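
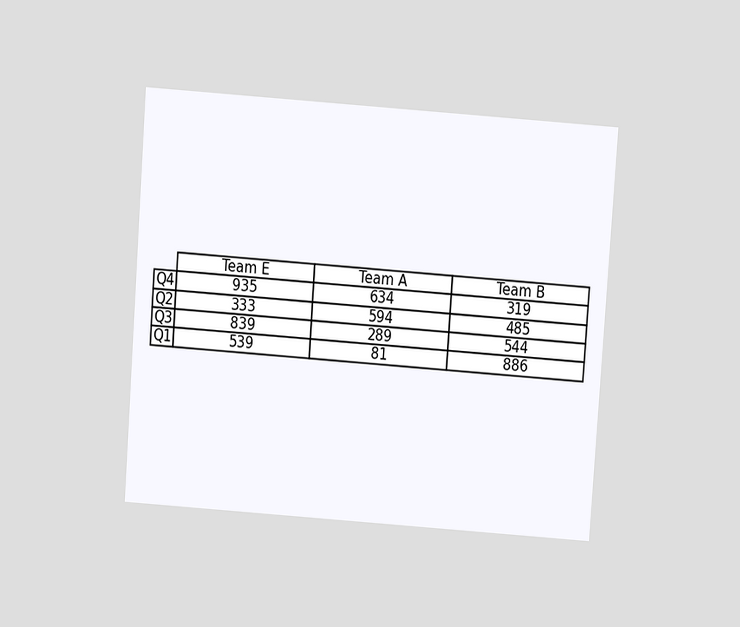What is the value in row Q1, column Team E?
The chart is tilted about 4° clockwise and viewed slightly from above. The (Q1, Team E) cell reads 539.

539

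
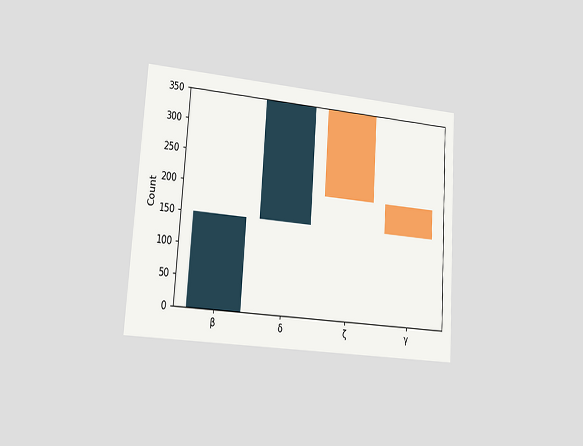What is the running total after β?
The chart is tilted about 4° clockwise and viewed slightly from the left. After β the running total reaches 150.

150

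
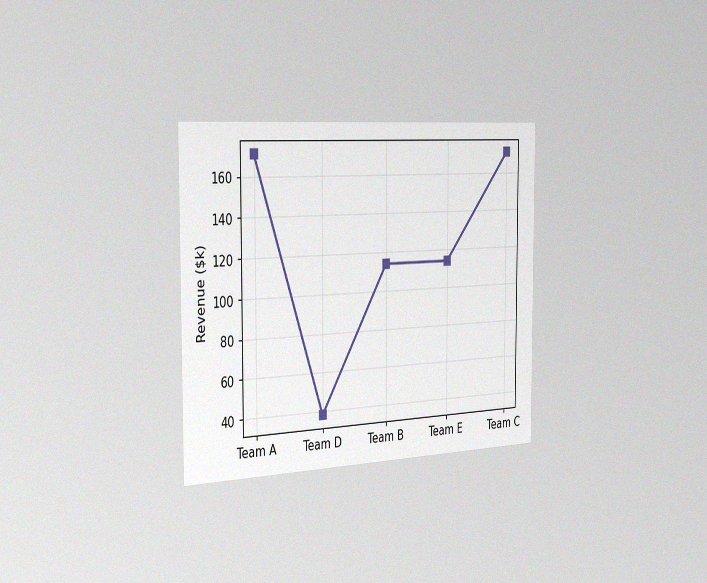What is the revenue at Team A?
The chart is viewed slightly from the left, with some photo noise. At Team A, the line is at $171k.

$171k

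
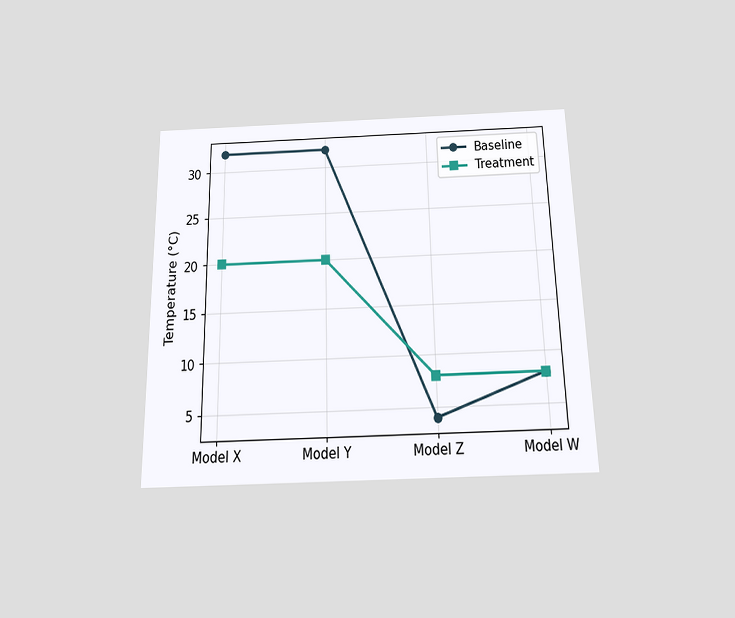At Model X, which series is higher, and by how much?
Baseline, by 12°C

The chart is viewed slightly from below. At Model X, Baseline sits above the other line by 12°C.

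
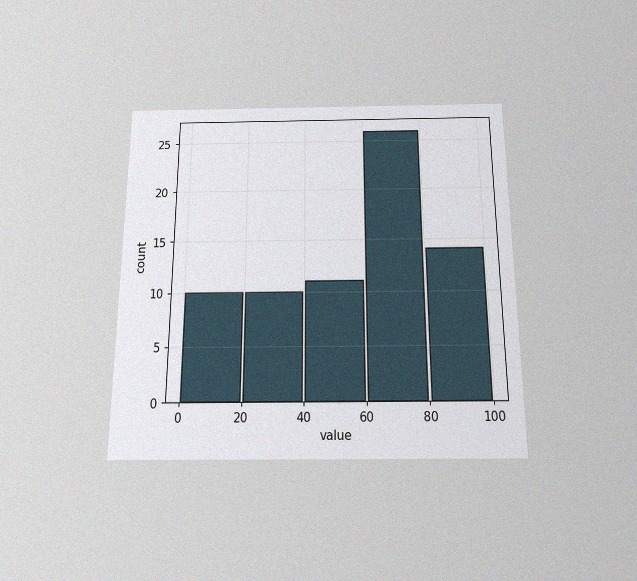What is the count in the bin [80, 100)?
14

The chart is viewed slightly from below, with some photo noise. The [80, 100) bin has height 14.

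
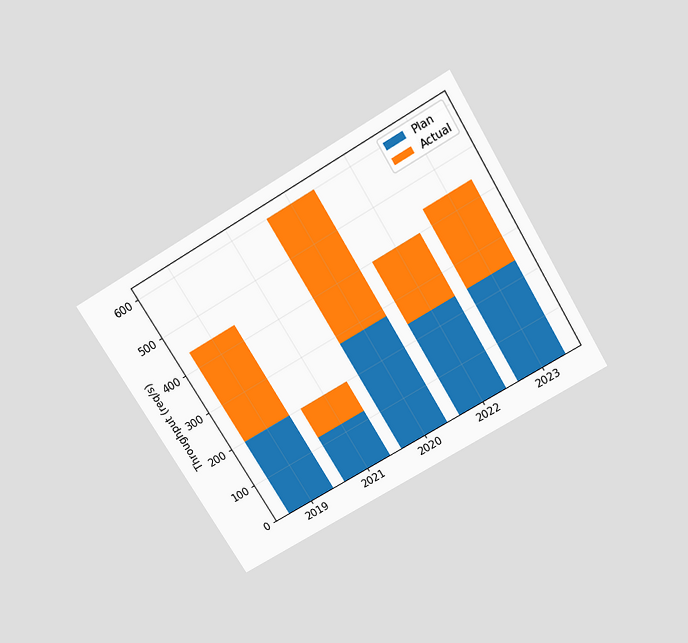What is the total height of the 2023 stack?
440req/s

The chart is tilted about 31° counter-clockwise and viewed slightly from above. The 2023 stack's top reaches 440req/s on the y-axis.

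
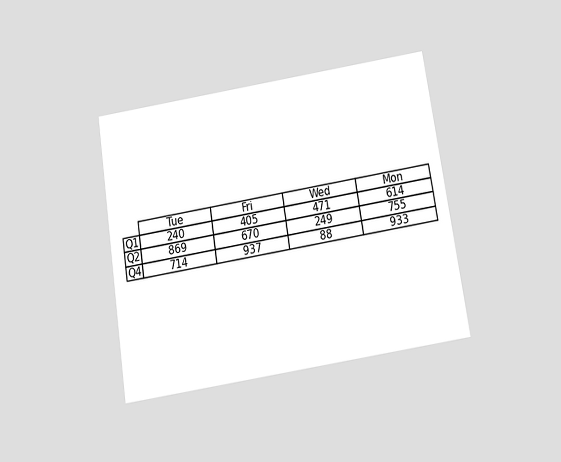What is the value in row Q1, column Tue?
240

The chart is tilted about 9° counter-clockwise and viewed slightly from below. The (Q1, Tue) cell reads 240.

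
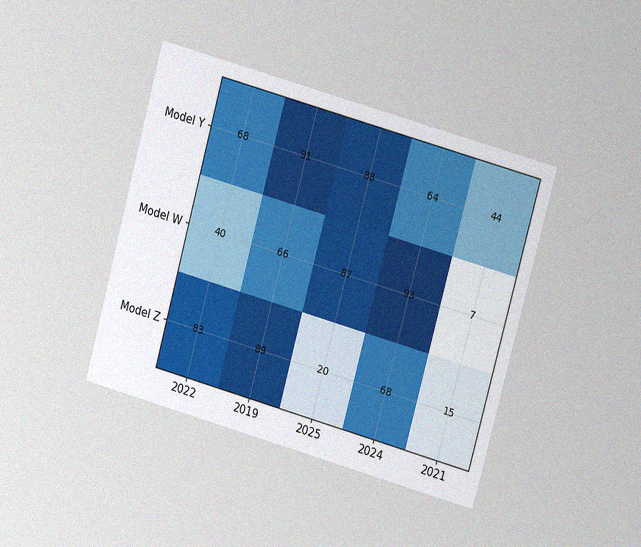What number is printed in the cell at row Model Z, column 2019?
The chart is tilted about 15° clockwise and viewed at a slight angle, with some photo noise. The (Model Z, 2019) cell reads 89.

89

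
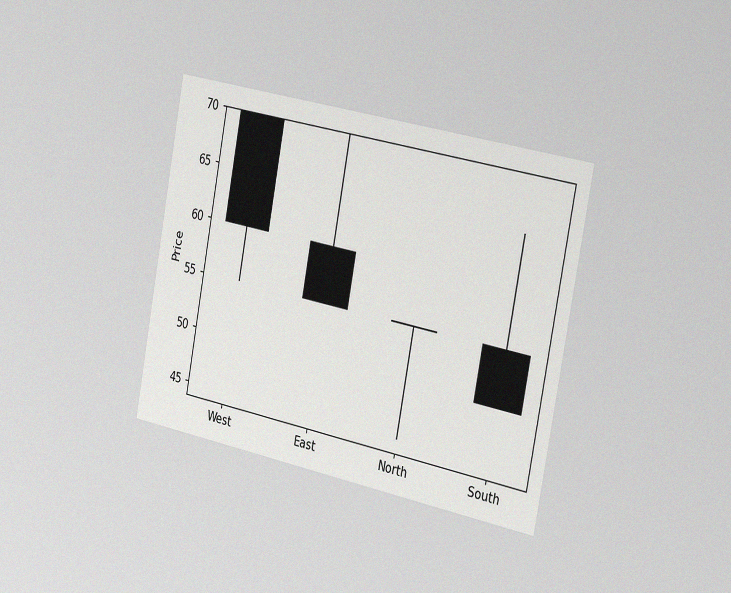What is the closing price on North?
55

The chart is tilted about 11° clockwise and viewed slightly from the right, with some photo noise. The North candle closes at 55.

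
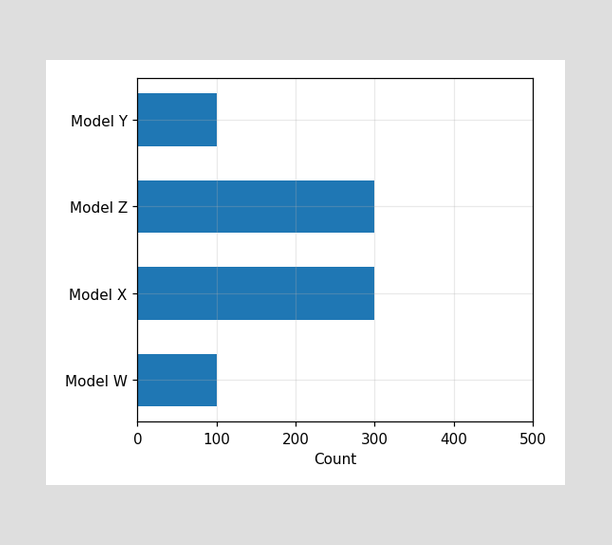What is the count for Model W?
Reading along the chart's x-axis, the Model W bar reaches 100.

100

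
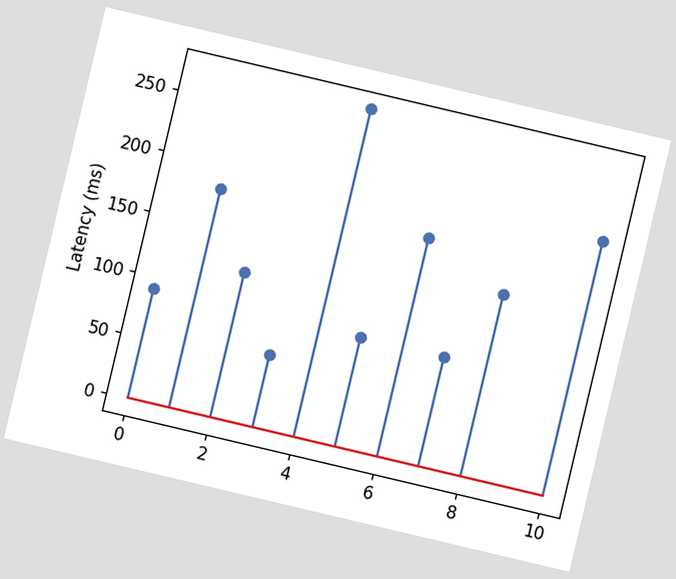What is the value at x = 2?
120ms

The chart is tilted about 13° clockwise. The stem at x=2 reaches 120ms.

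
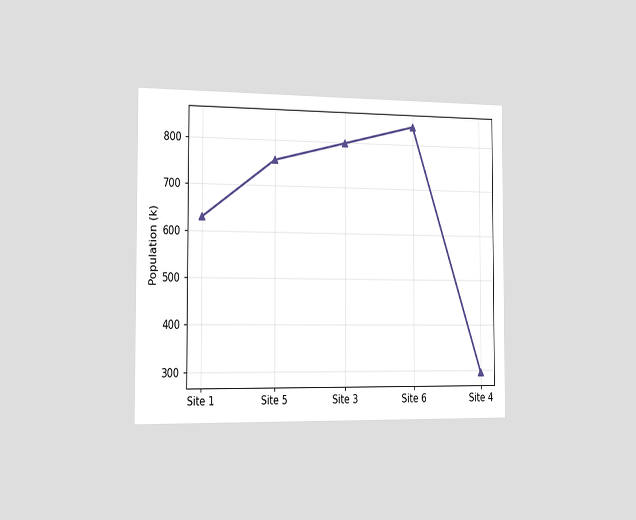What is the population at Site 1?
The chart is viewed slightly from the left. At Site 1, the line is at 630k.

630k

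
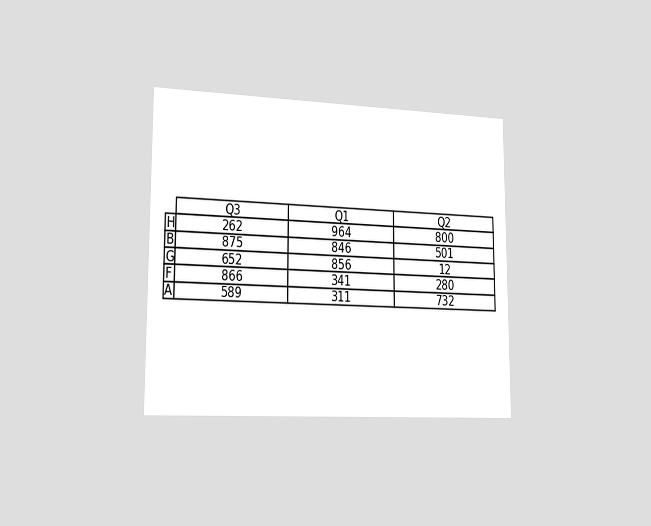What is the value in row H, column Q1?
964

The chart is viewed slightly from the left. The (H, Q1) cell reads 964.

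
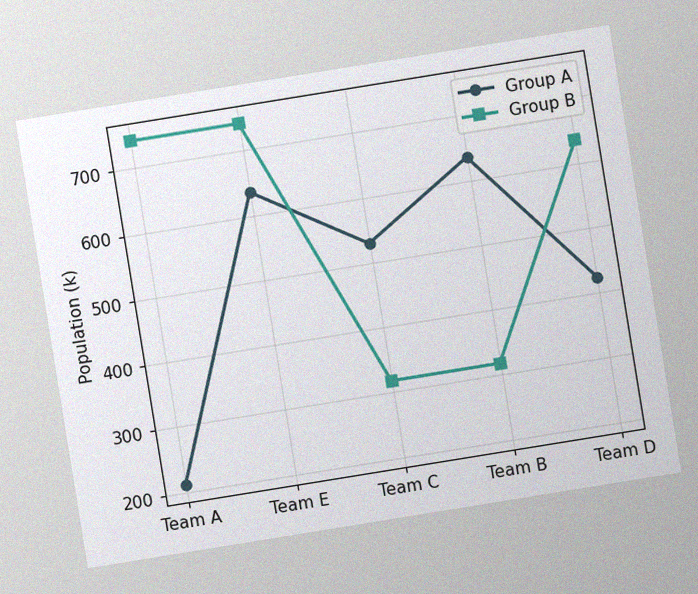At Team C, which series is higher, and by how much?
Group A, by 212k

The chart is tilted about 9° counter-clockwise, with some photo noise. At Team C, Group A sits above the other line by 212k.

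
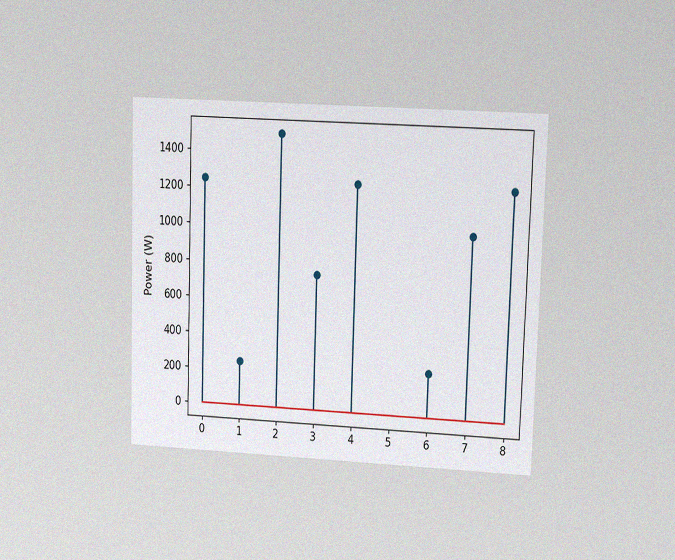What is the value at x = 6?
The chart is viewed at a slight angle, with some photo noise. The stem at x=6 reaches 250W.

250W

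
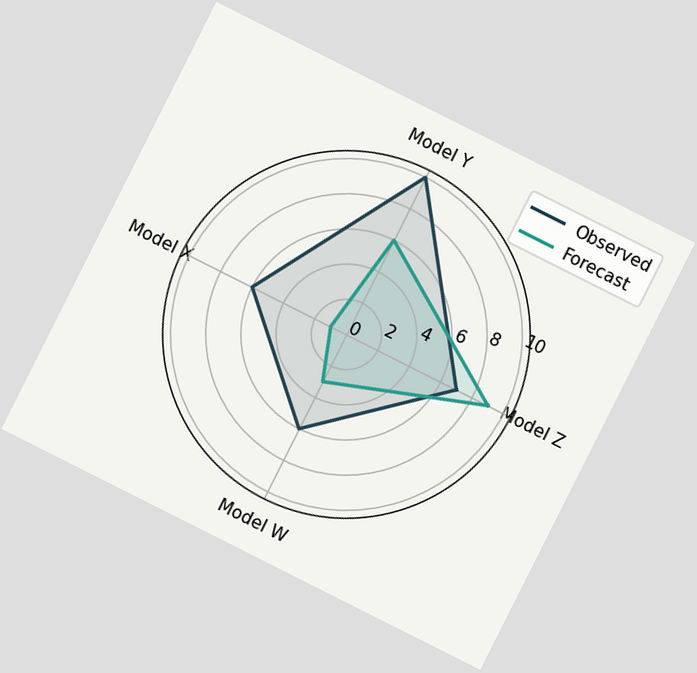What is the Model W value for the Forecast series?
The chart is tilted about 27° clockwise. On the Model W axis, Forecast reaches 3.

3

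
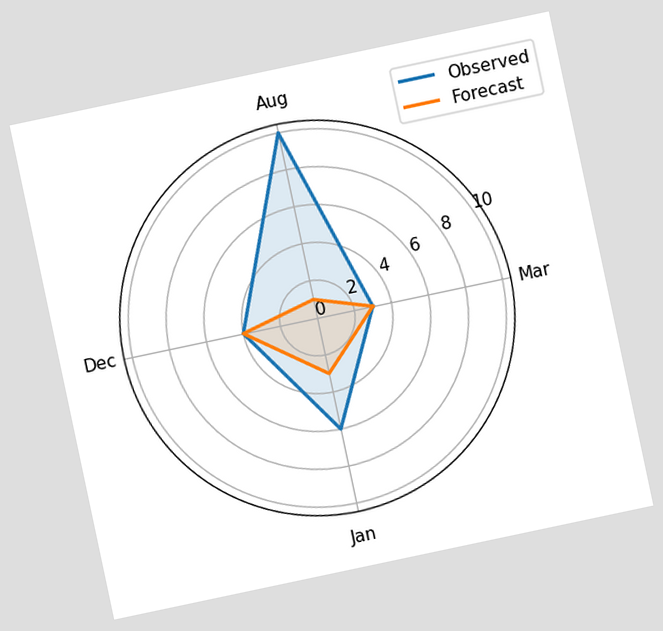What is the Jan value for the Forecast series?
The chart is tilted about 12° counter-clockwise. On the Jan axis, Forecast reaches 3.

3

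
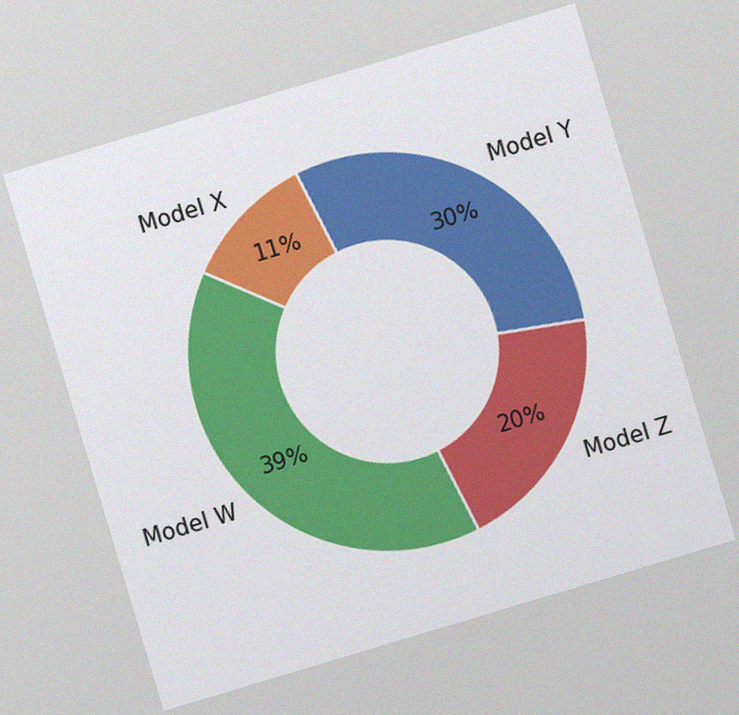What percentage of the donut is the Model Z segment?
20%

The chart is tilted about 17° counter-clockwise, with some photo noise. The Model Z segment takes up 20% of the ring.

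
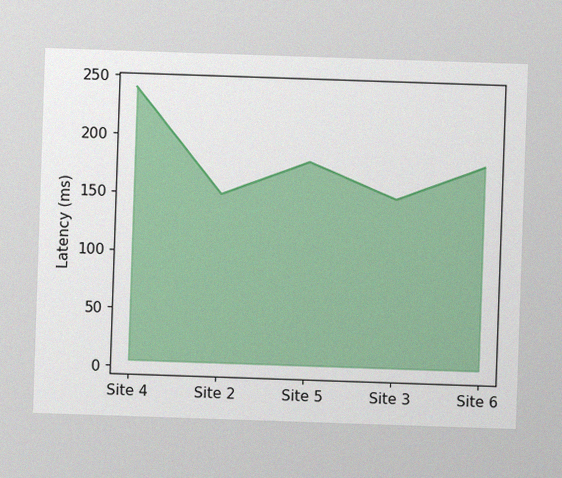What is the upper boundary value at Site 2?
150ms

The image has some photo noise and uneven lighting. At Site 2 the upper boundary is at 150ms.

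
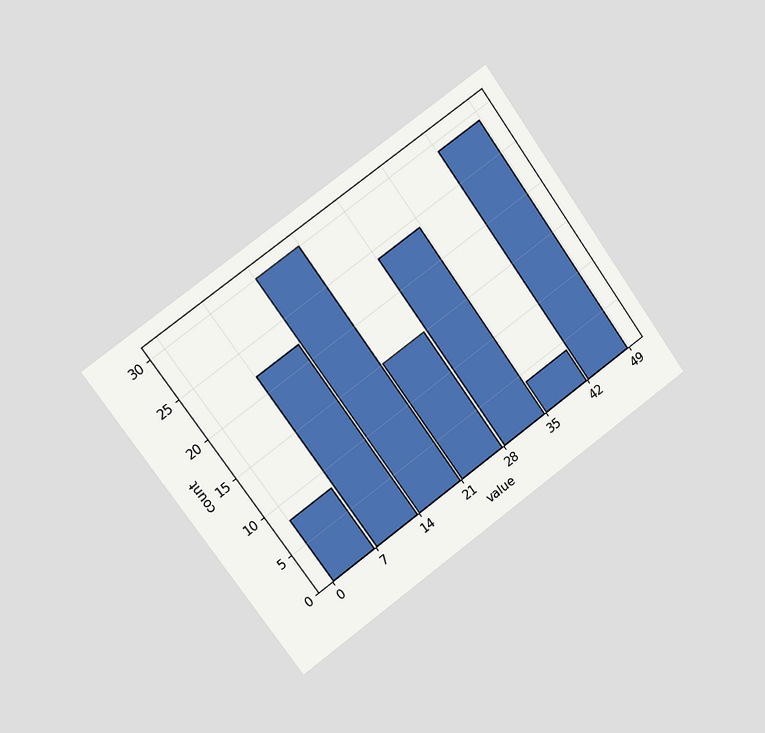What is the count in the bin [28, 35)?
The chart is tilted about 36° counter-clockwise and viewed slightly from the left. The [28, 35) bin has height 24.

24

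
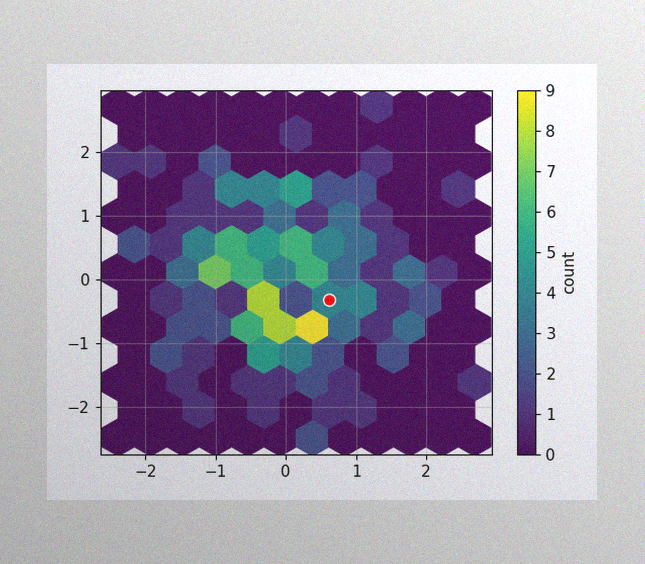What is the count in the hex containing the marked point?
The image has some photo noise and uneven lighting. The marked hex reads 4 on the colorbar.

4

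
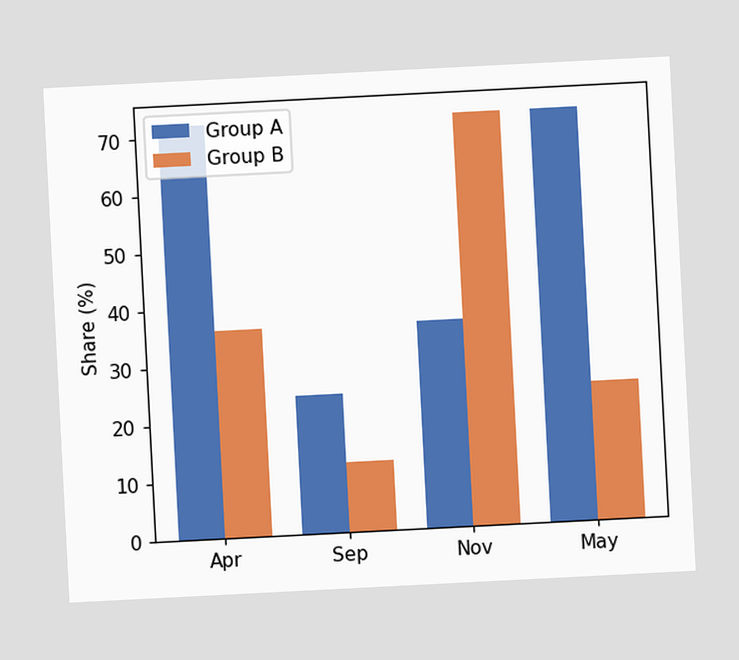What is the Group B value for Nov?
The chart is tilted about 3° counter-clockwise. The Group B bar at Nov reaches 72% on the y-axis.

72%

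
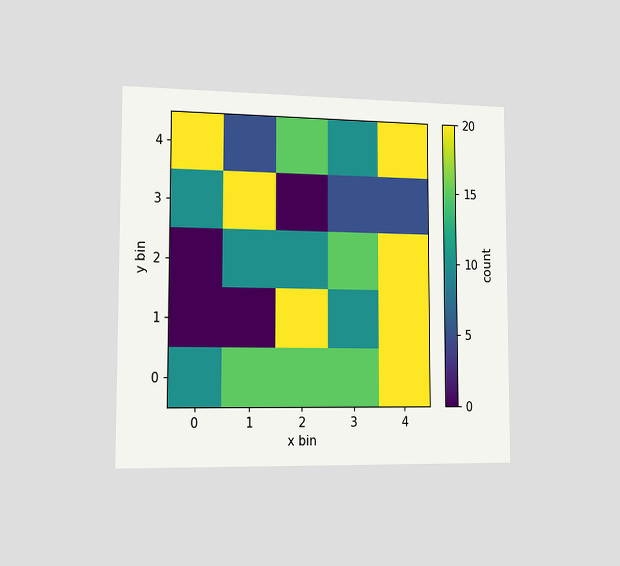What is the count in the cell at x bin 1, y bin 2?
10

The chart is viewed slightly from the left. Matching the cell (1, 2) against the colorbar gives 10.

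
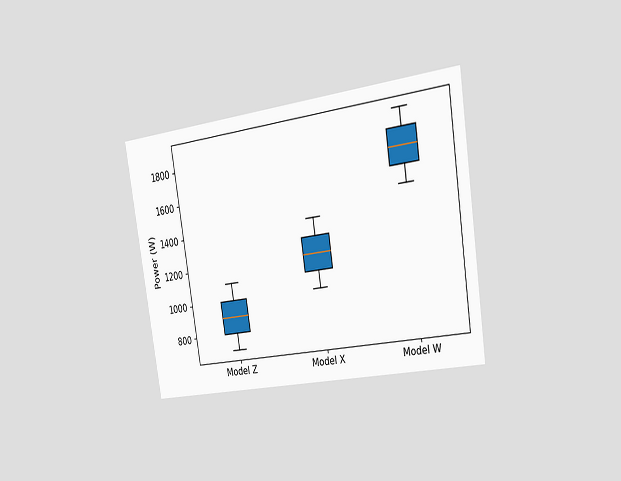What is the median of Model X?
The chart is tilted about 9° counter-clockwise and viewed slightly from the right. The median line in the Model X box sits at 1200W.

1200W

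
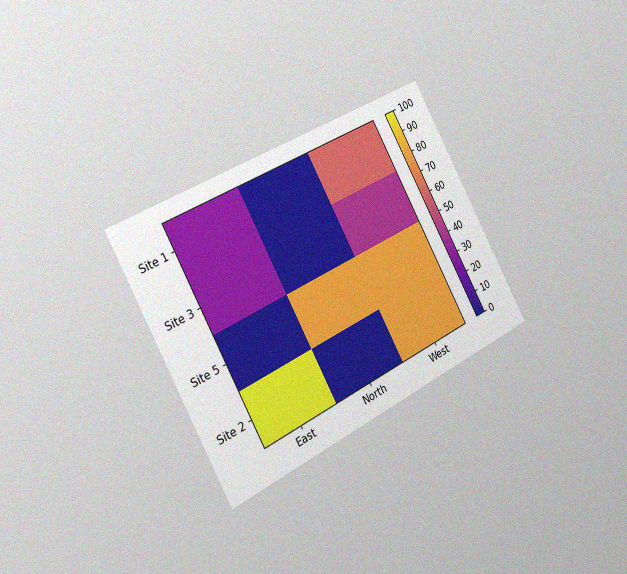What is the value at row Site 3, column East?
The chart is tilted about 28° counter-clockwise and viewed slightly from the left, with some photo noise. Matching cell (Site 3, East) against the colorbar gives 30.

30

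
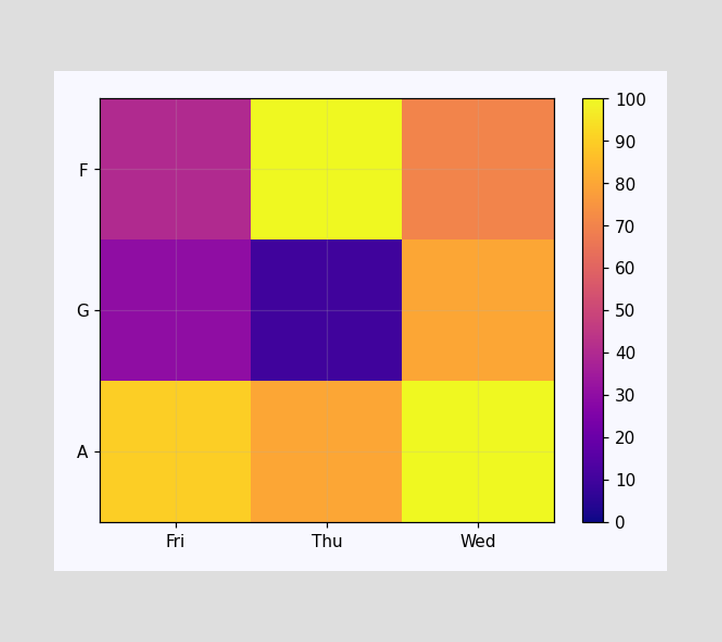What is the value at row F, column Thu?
Matching cell (F, Thu) against the colorbar gives 100.

100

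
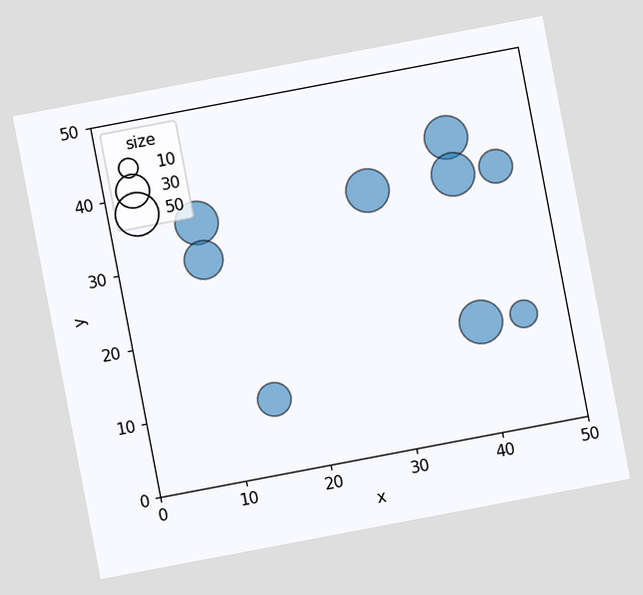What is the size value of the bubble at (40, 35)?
The chart is tilted about 11° counter-clockwise. Matching the bubble at (40, 35) against the size legend gives 50.

50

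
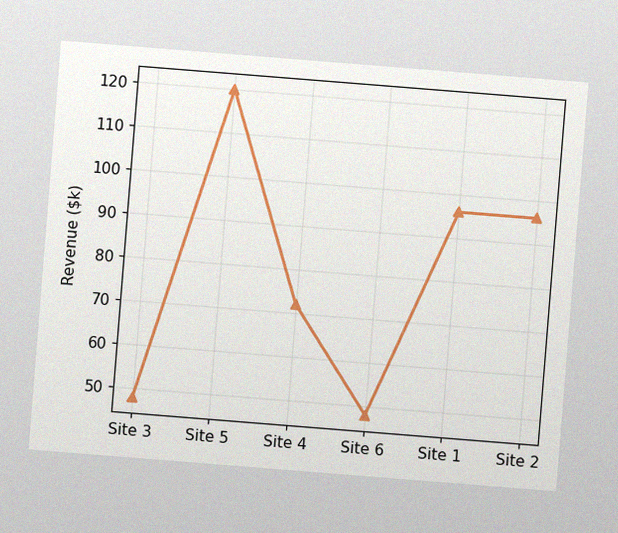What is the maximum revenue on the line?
$120k

The chart is tilted about 5° clockwise, with some photo noise. The highest point is at Site 5, and reading across to the y-axis gives $120k.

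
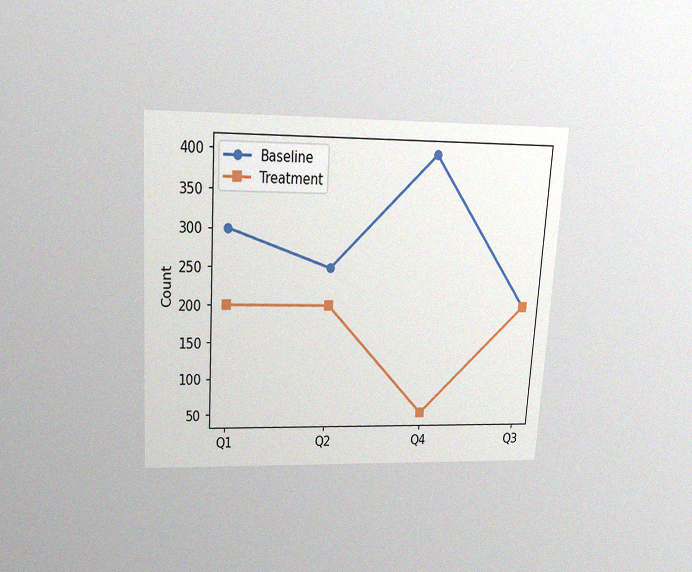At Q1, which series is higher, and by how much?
Baseline, by 100

The chart is tilted about 4° clockwise and viewed slightly from above, with some photo noise. At Q1, Baseline sits above the other line by 100.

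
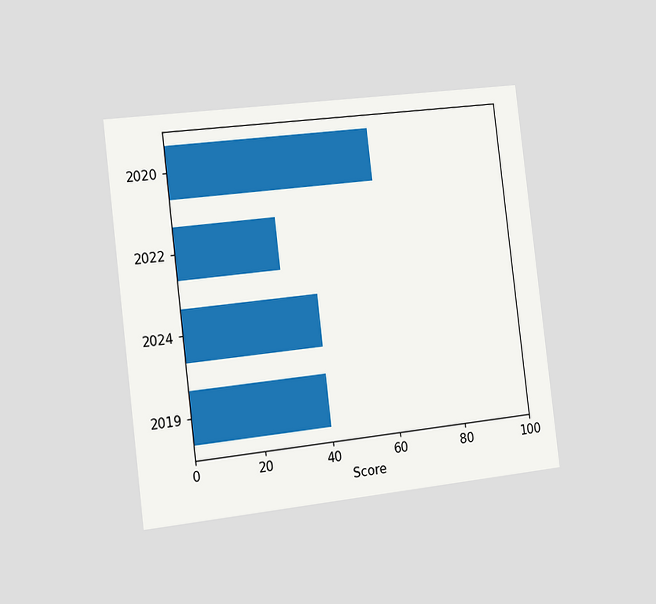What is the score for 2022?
The chart is tilted about 7° counter-clockwise and viewed slightly from the left. Reading along the chart's x-axis, the 2022 bar reaches 30.

30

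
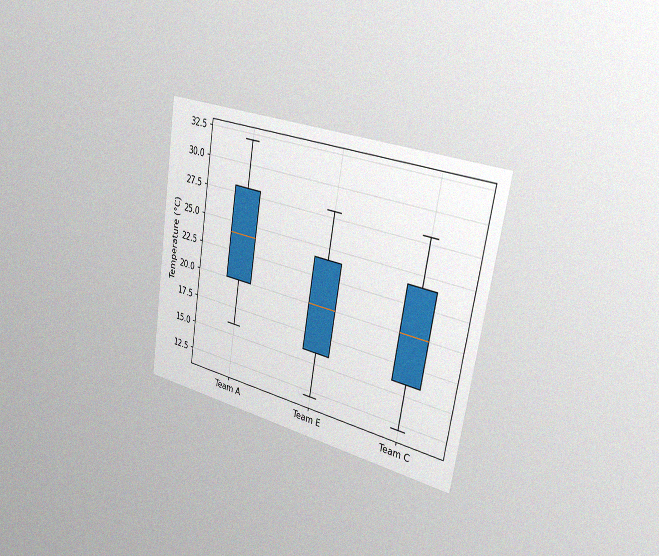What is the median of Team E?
20°C

The chart is tilted about 9° clockwise and viewed slightly from the right, with some photo noise. The median line in the Team E box sits at 20°C.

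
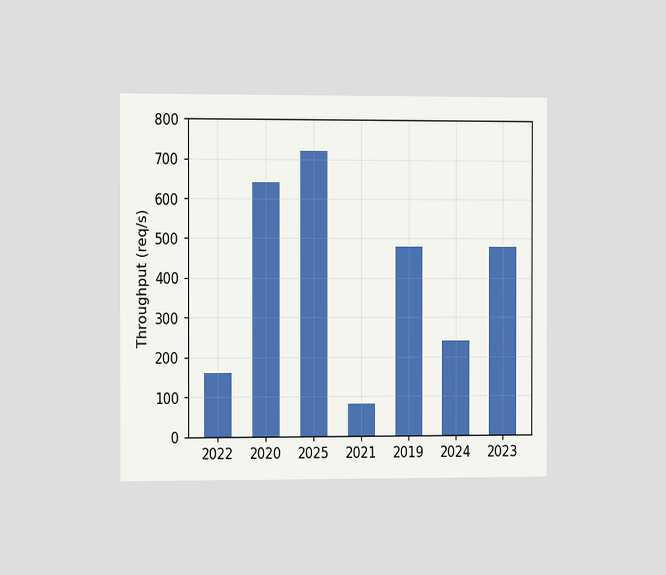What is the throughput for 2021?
80req/s

The chart is viewed slightly from the left. Reading along the chart's y-axis, the 2021 bar reaches 80req/s.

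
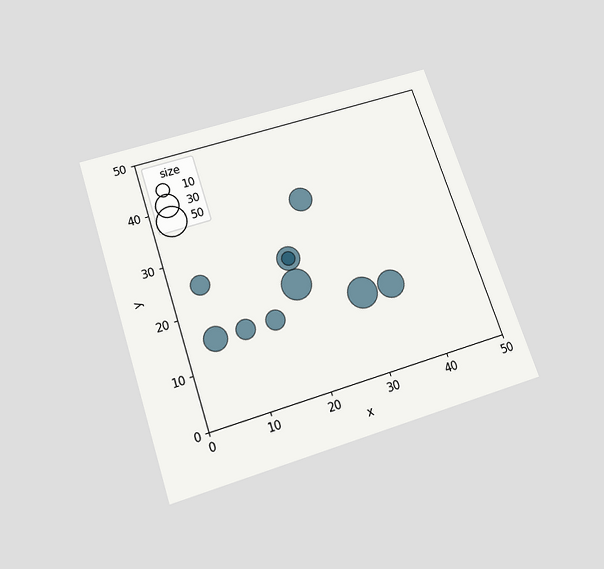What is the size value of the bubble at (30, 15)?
50

The chart is tilted about 18° counter-clockwise and viewed slightly from below. Matching the bubble at (30, 15) against the size legend gives 50.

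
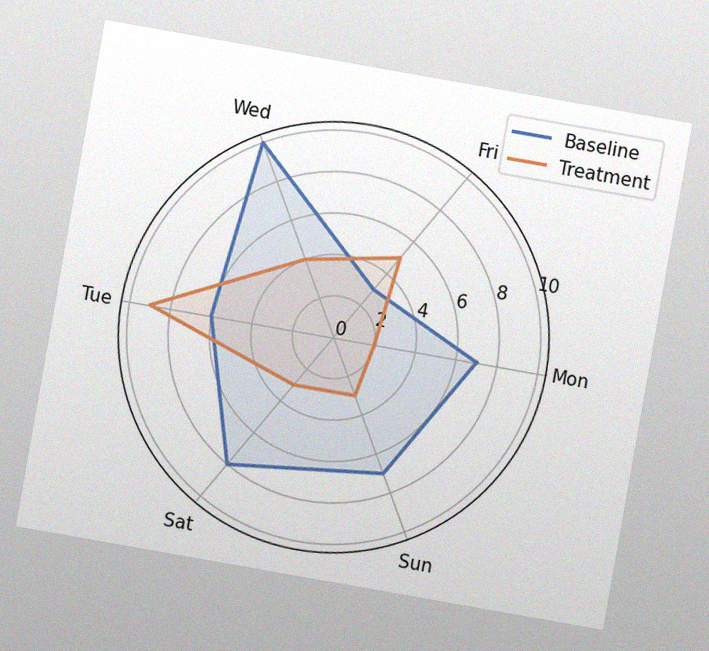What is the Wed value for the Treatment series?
The chart is tilted about 10° clockwise, with some photo noise. On the Wed axis, Treatment reaches 4.

4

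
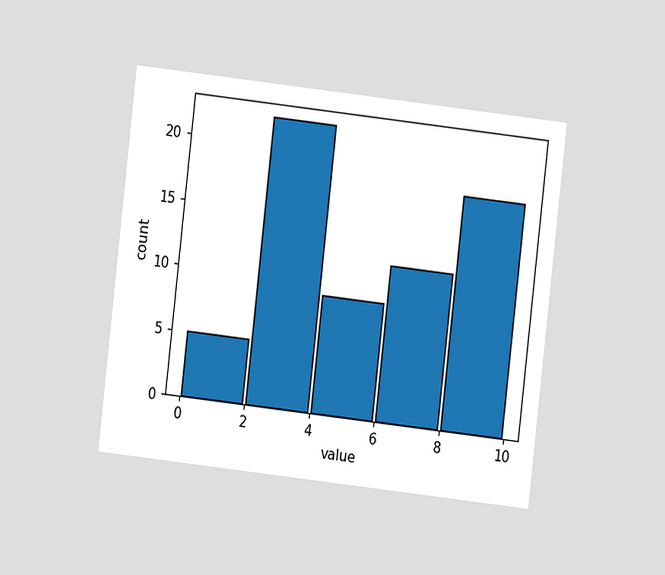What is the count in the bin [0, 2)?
5

The chart is tilted about 7° clockwise and viewed at a slight angle. The [0, 2) bin has height 5.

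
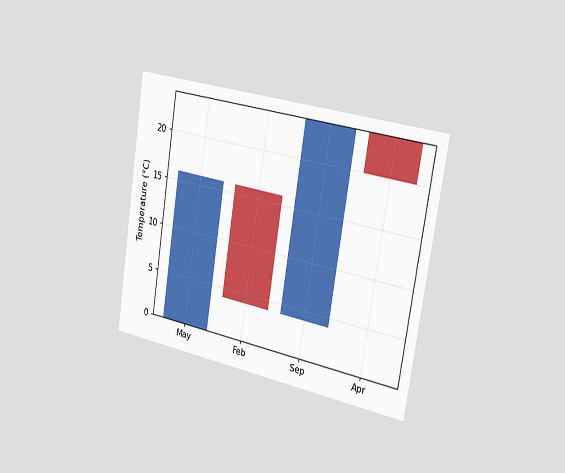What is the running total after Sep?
The chart is tilted about 9° clockwise and viewed slightly from the right. After Sep the running total reaches 24°C.

24°C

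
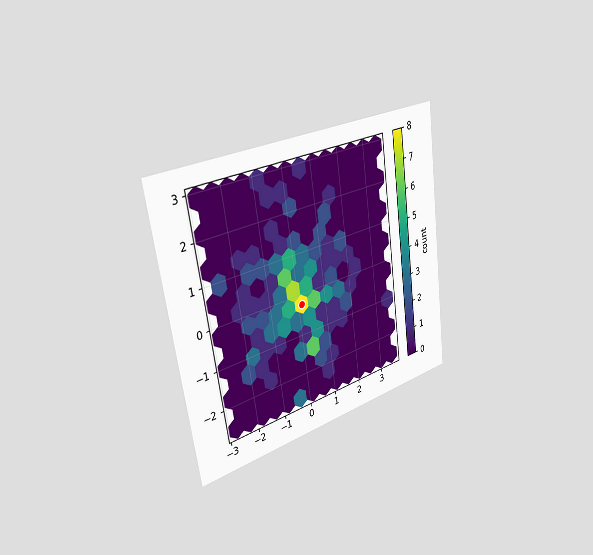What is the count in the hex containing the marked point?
The chart is tilted about 8° counter-clockwise and viewed slightly from the left. The marked hex reads 8 on the colorbar.

8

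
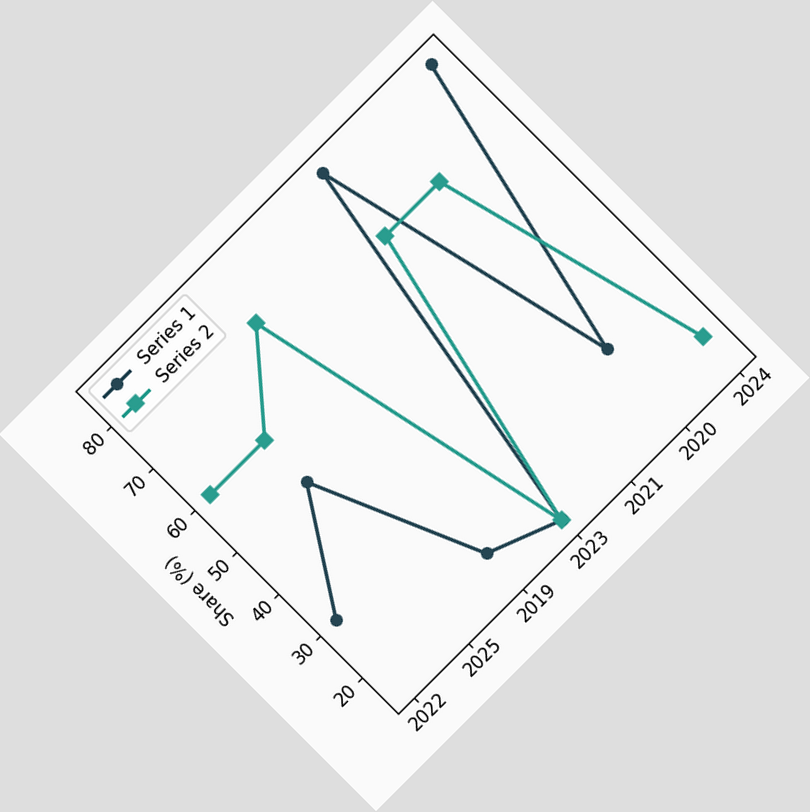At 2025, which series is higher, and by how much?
Series 2, by 10%

The chart is tilted about 45° counter-clockwise. At 2025, Series 2 sits above the other line by 10%.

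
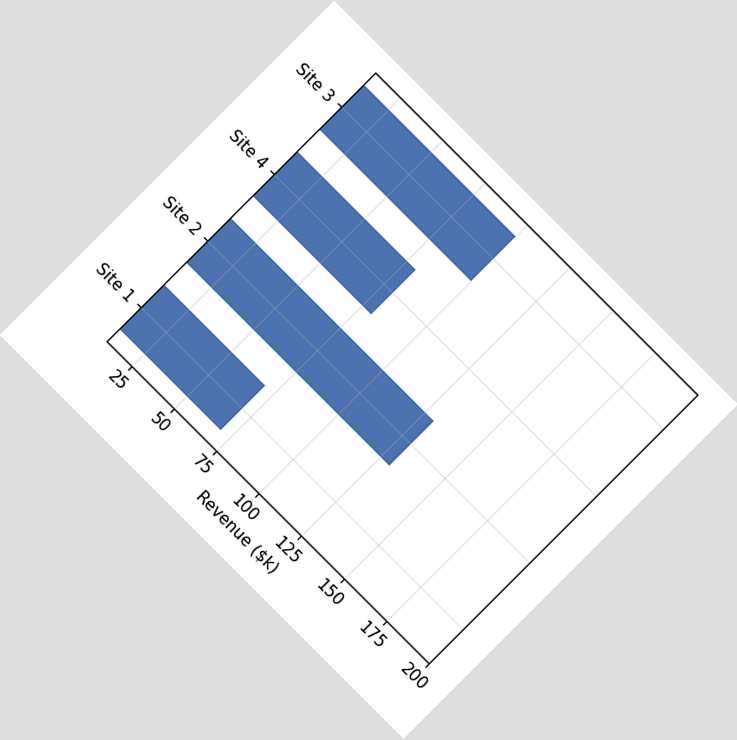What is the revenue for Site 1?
$70k

The chart is tilted about 45° clockwise. Reading along the chart's x-axis, the Site 1 bar reaches $70k.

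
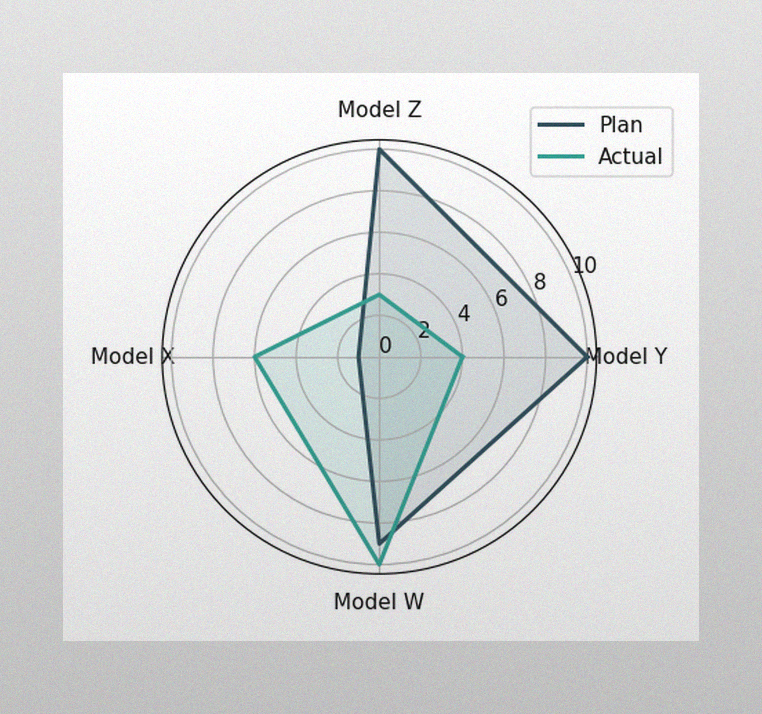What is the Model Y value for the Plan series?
10

The image has some photo noise and uneven lighting. On the Model Y axis, Plan reaches 10.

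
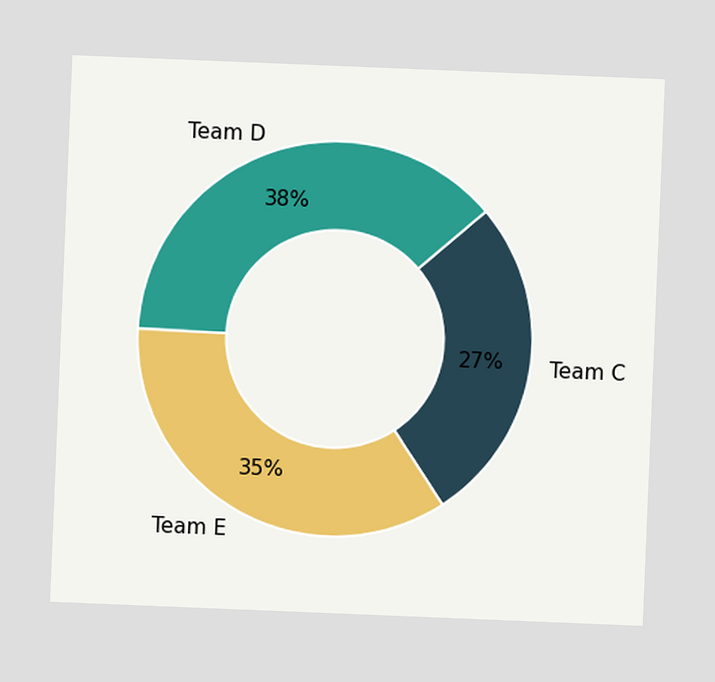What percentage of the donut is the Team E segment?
35%

The chart is tilted about 2° clockwise. The Team E segment takes up 35% of the ring.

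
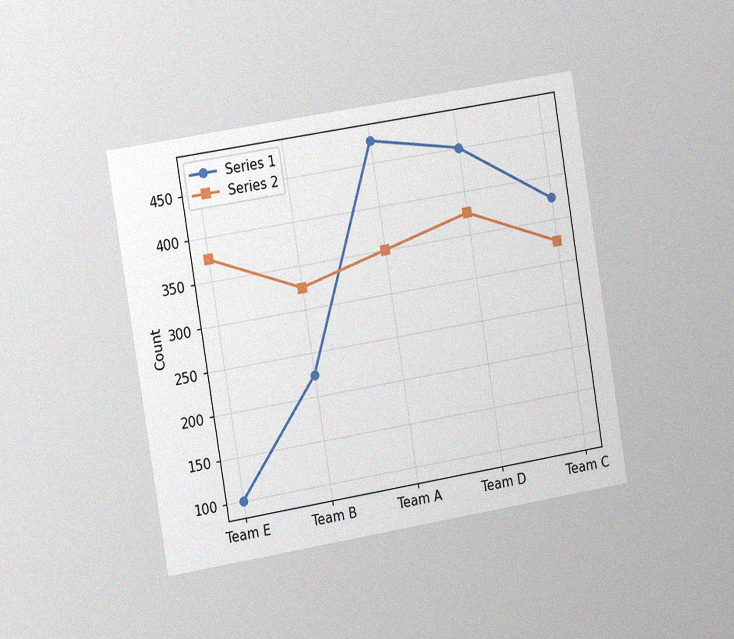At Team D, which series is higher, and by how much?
The chart is tilted about 9° counter-clockwise and viewed slightly from the left, with some photo noise. At Team D, Series 1 sits above the other line by 75.

Series 1, by 75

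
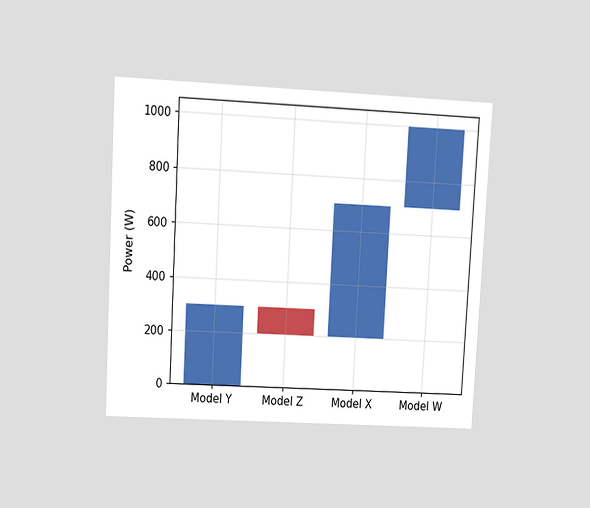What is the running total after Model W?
The chart is tilted about 3° clockwise and viewed at a slight angle. After Model W the running total reaches 1000W.

1000W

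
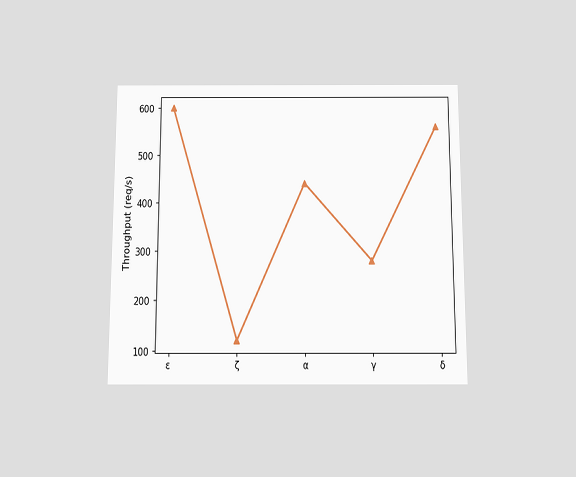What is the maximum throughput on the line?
600req/s

The chart is viewed slightly from below. The highest point is at ε, and reading across to the y-axis gives 600req/s.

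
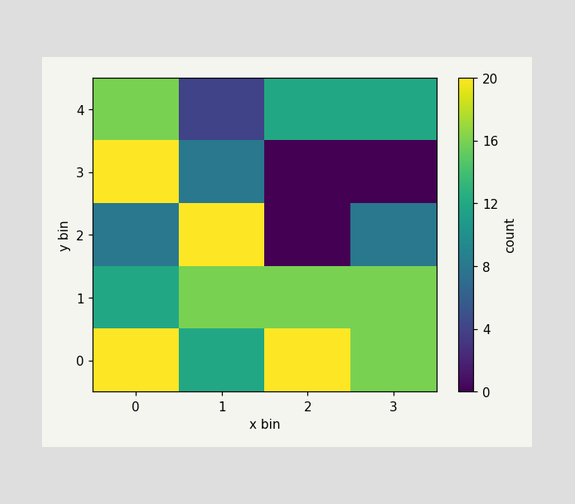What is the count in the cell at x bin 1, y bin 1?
Matching the cell (1, 1) against the colorbar gives 16.

16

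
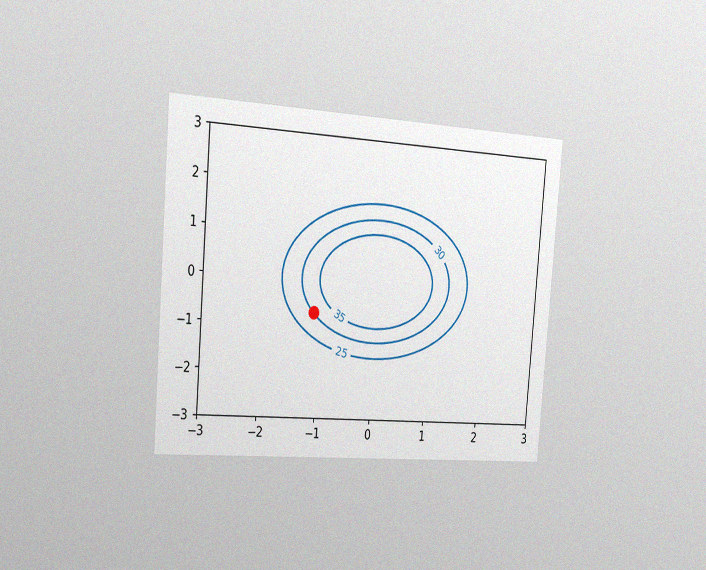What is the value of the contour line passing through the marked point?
The chart is tilted about 5° clockwise and viewed slightly from the left, with some photo noise. The marked point sits on the contour labelled 30.

30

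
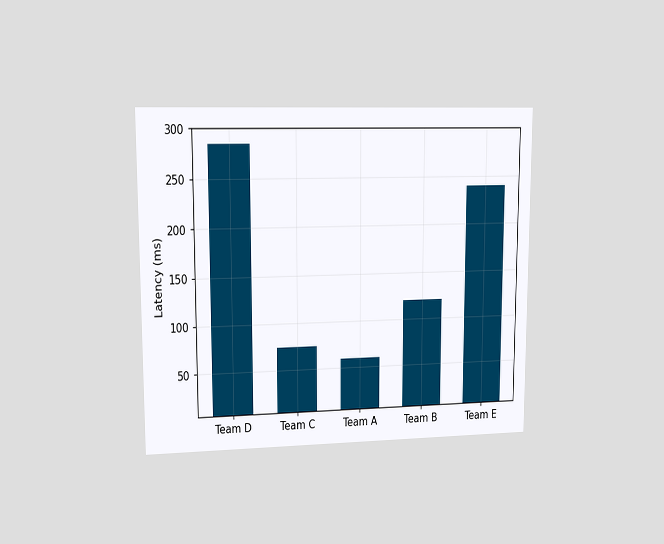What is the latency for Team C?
75ms

The chart is viewed at a slight angle. Reading along the chart's y-axis, the Team C bar reaches 75ms.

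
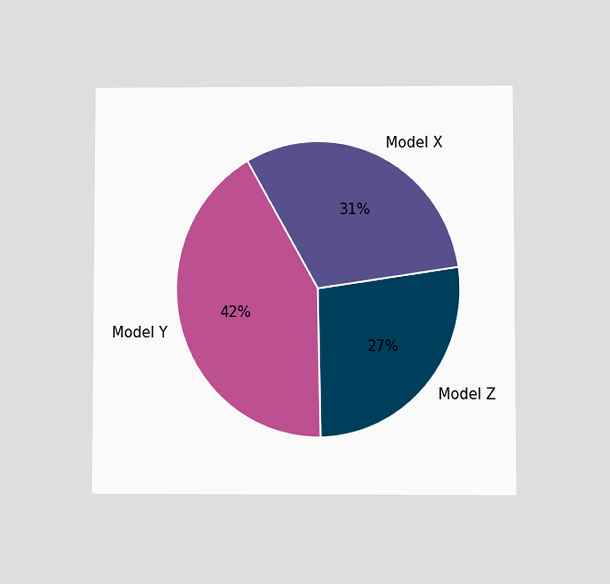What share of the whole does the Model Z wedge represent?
27%

The chart is viewed at a slight angle. The Model Z slice takes up 27% of the pie.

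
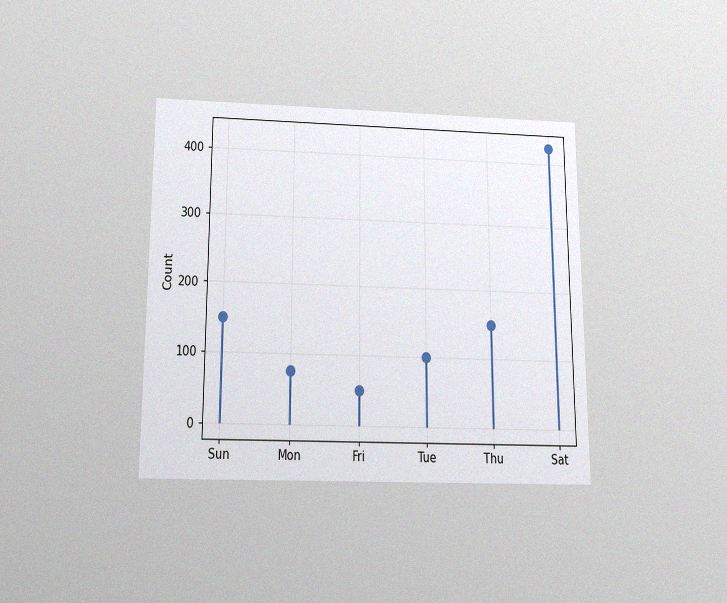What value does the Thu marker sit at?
150

The chart is viewed slightly from below, with some photo noise. The Thu marker sits at 150.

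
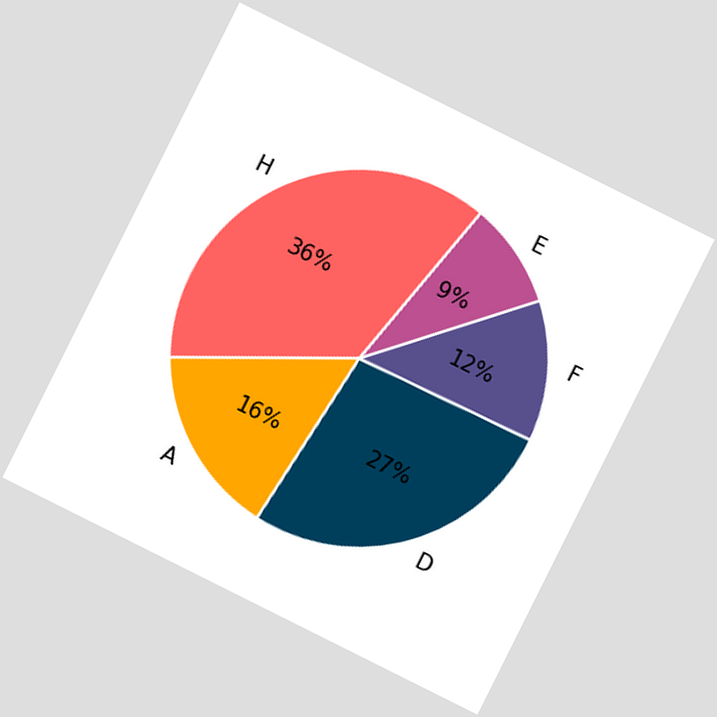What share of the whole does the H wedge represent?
The chart is tilted about 27° clockwise. The H slice takes up 36% of the pie.

36%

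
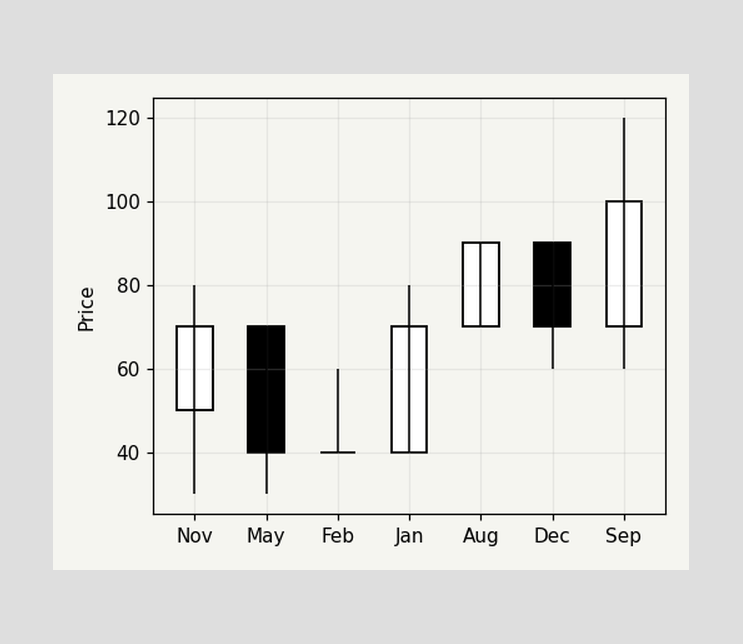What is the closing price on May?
40

The May candle closes at 40.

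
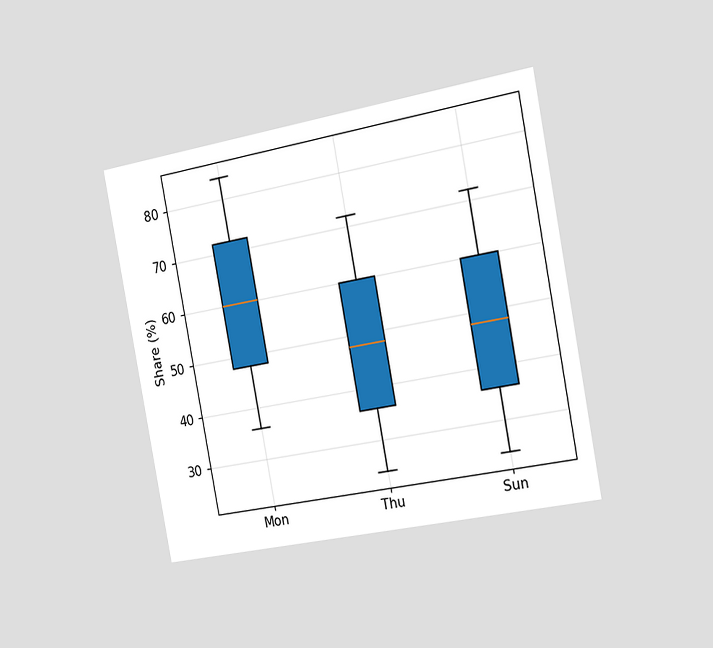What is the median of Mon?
The chart is tilted about 11° counter-clockwise and viewed slightly from the right. The median line in the Mon box sits at 60%.

60%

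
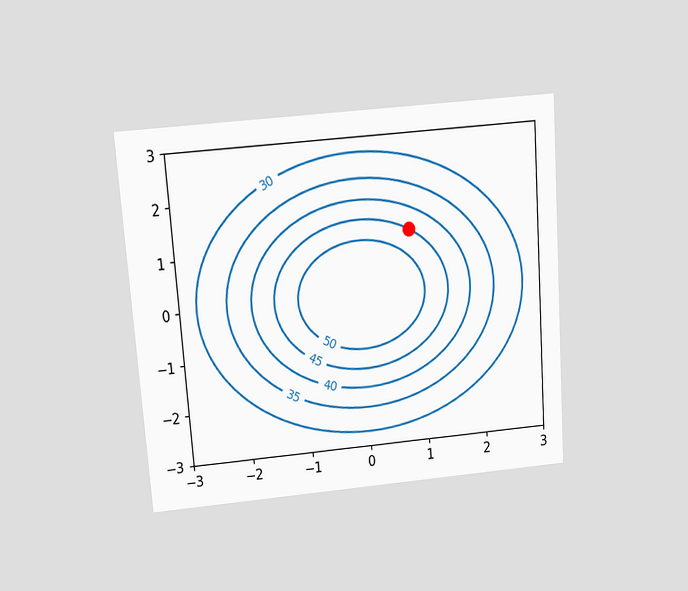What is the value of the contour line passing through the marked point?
45

The chart is tilted about 4° counter-clockwise and viewed slightly from above. The marked point sits on the contour labelled 45.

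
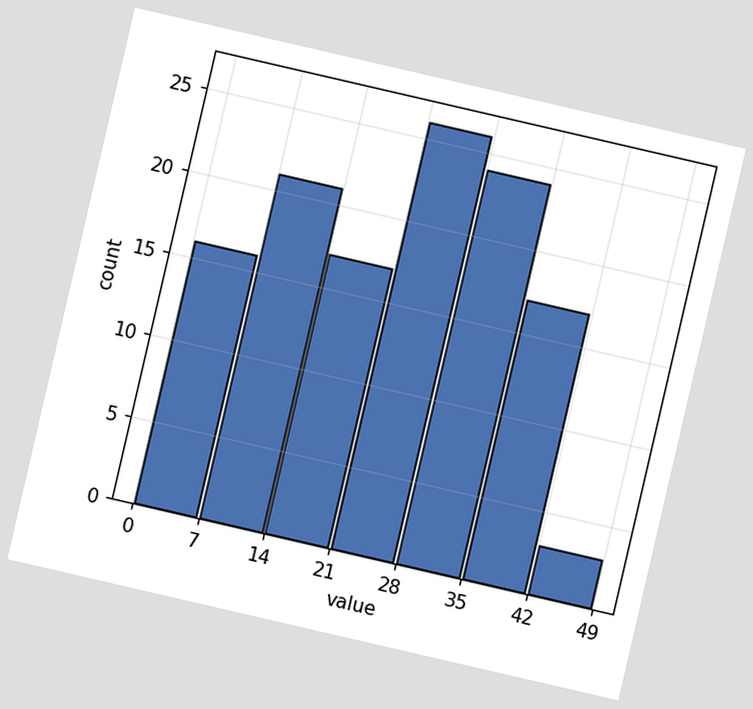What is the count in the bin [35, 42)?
17

The chart is tilted about 13° clockwise. The [35, 42) bin has height 17.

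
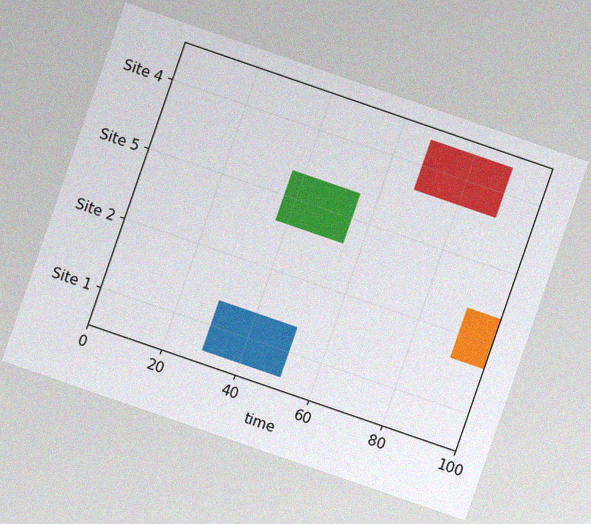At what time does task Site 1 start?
The chart is tilted about 19° clockwise, with some photo noise. The Site 1 bar begins at t=30.

30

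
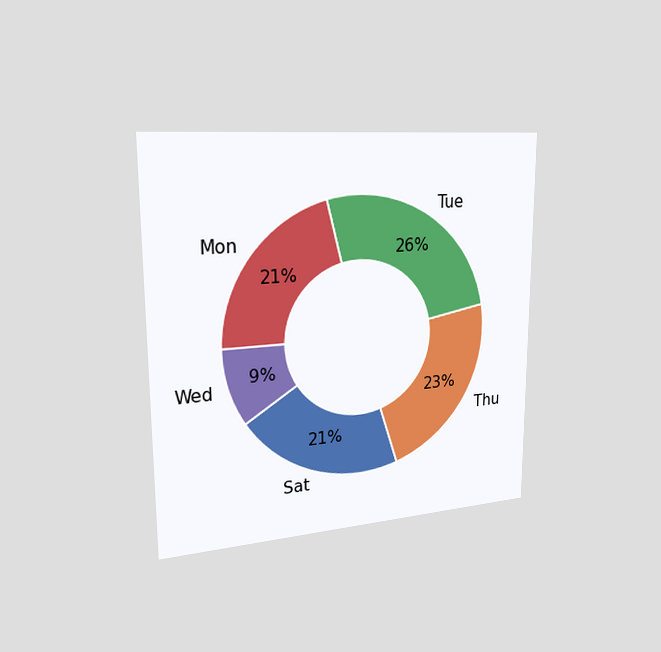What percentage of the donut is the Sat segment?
The chart is viewed slightly from the left. The Sat segment takes up 21% of the ring.

21%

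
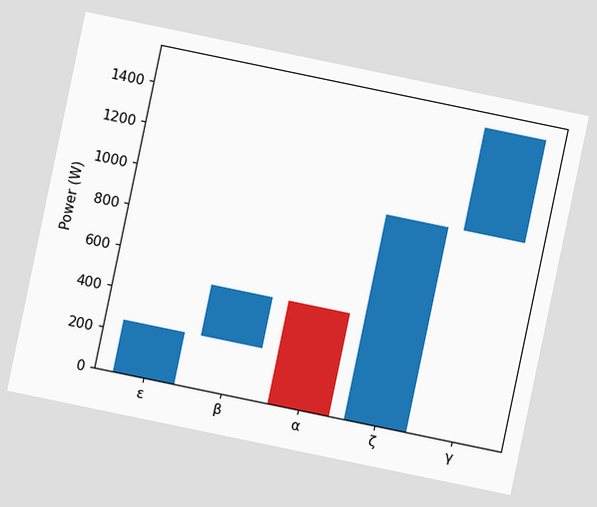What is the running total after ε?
The chart is tilted about 12° clockwise. After ε the running total reaches 250W.

250W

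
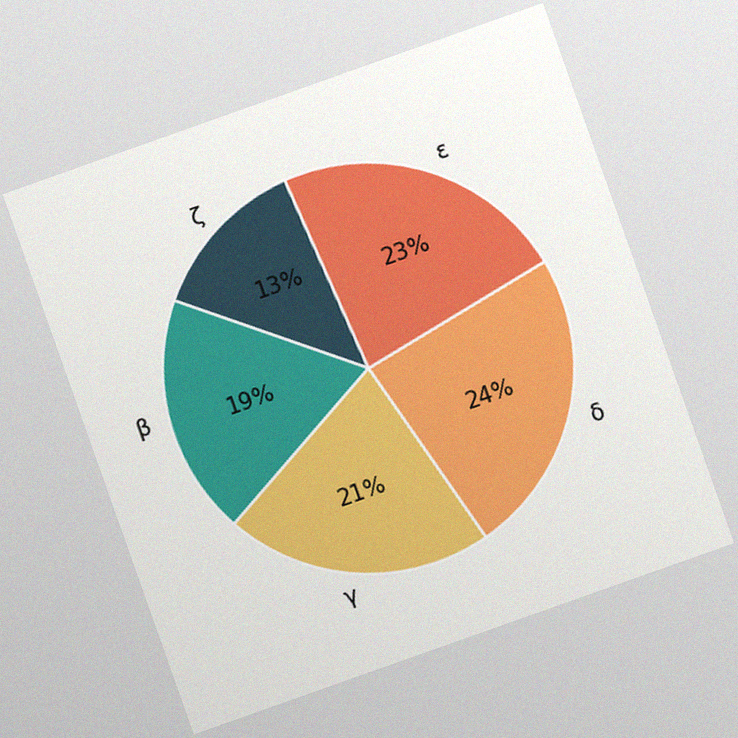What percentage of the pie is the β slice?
19%

The chart is tilted about 20° counter-clockwise, with some photo noise. The β slice takes up 19% of the pie.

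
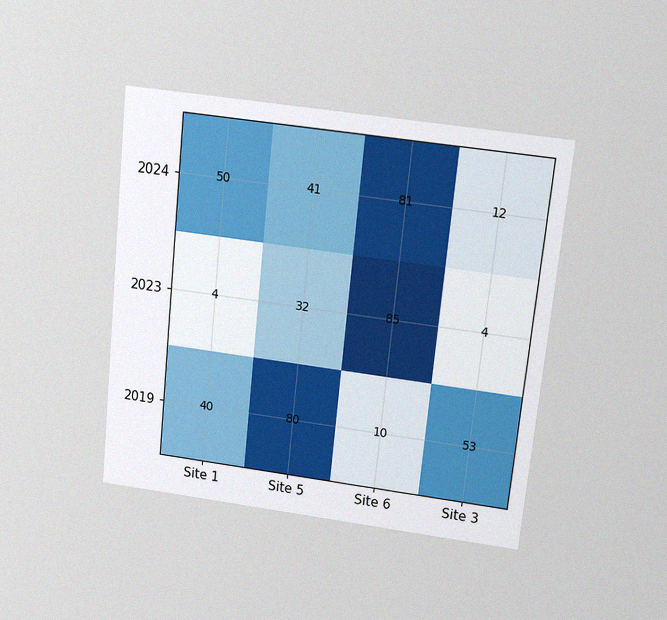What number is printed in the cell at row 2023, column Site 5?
32

The chart is tilted about 6° clockwise and viewed slightly from above, with some photo noise. The (2023, Site 5) cell reads 32.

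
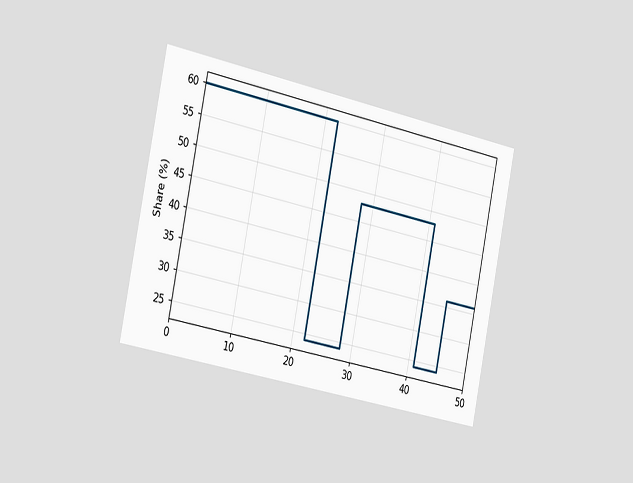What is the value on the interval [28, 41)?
The chart is tilted about 12° clockwise and viewed slightly from the left. On [28, 41) the step sits at 48%.

48%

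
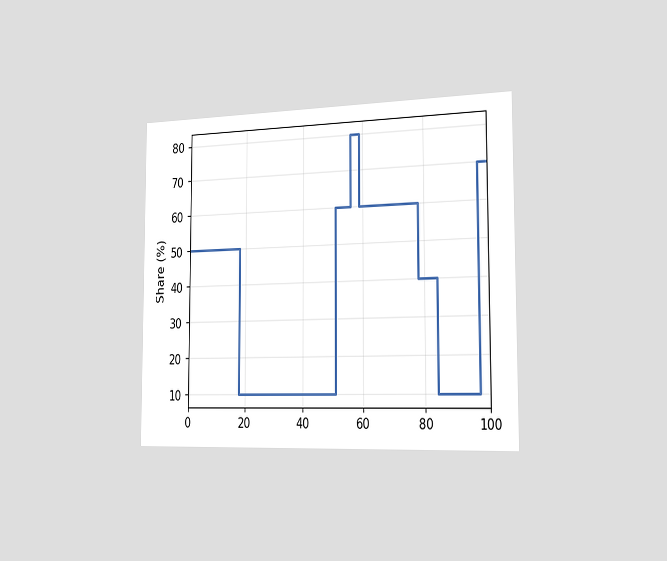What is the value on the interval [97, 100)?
70%

The chart is viewed slightly from the right. On [97, 100) the step sits at 70%.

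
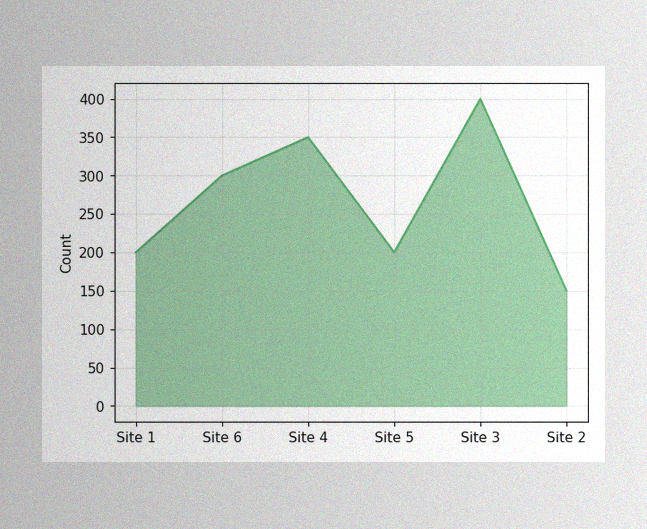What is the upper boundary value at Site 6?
300

The image has some photo noise and uneven lighting. At Site 6 the upper boundary is at 300.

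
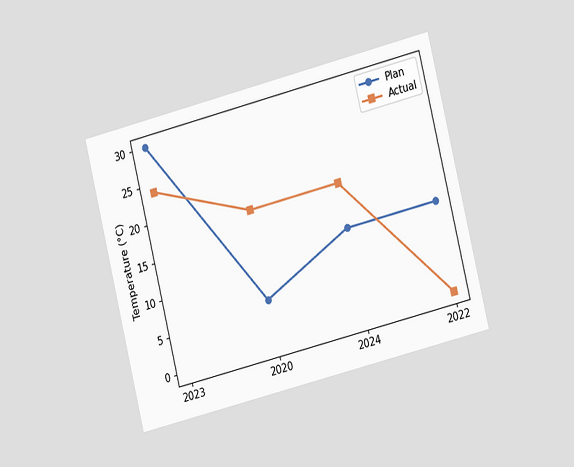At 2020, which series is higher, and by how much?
Actual, by 12°C

The chart is tilted about 14° counter-clockwise and viewed at a slight angle. At 2020, Actual sits above the other line by 12°C.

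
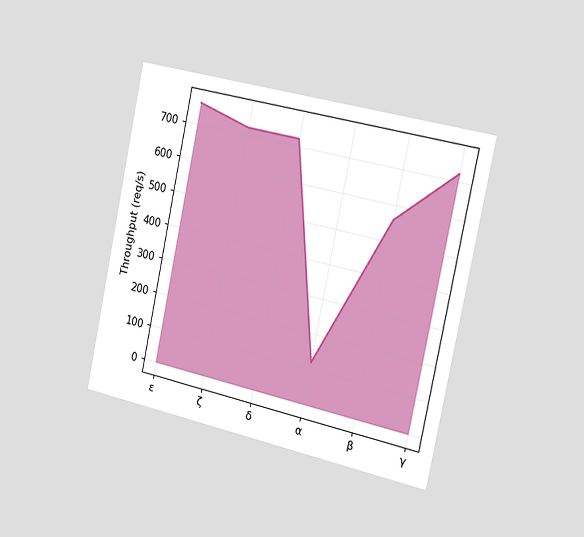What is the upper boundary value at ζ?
The chart is tilted about 12° clockwise and viewed slightly from the right. At ζ the upper boundary is at 720req/s.

720req/s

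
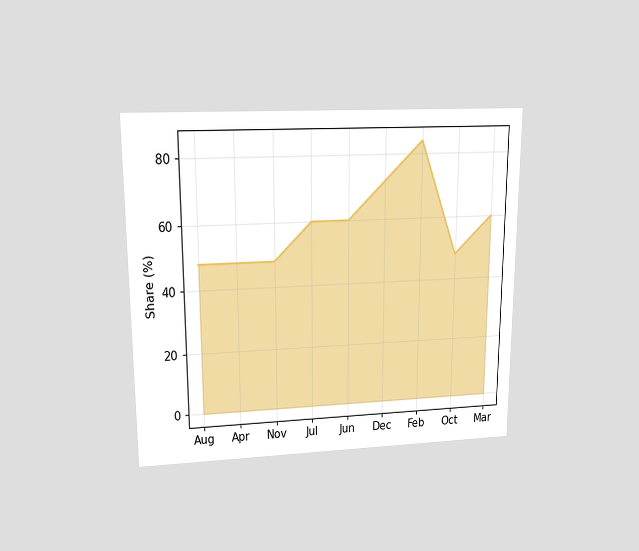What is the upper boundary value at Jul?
The chart is viewed slightly from above. At Jul the upper boundary is at 60%.

60%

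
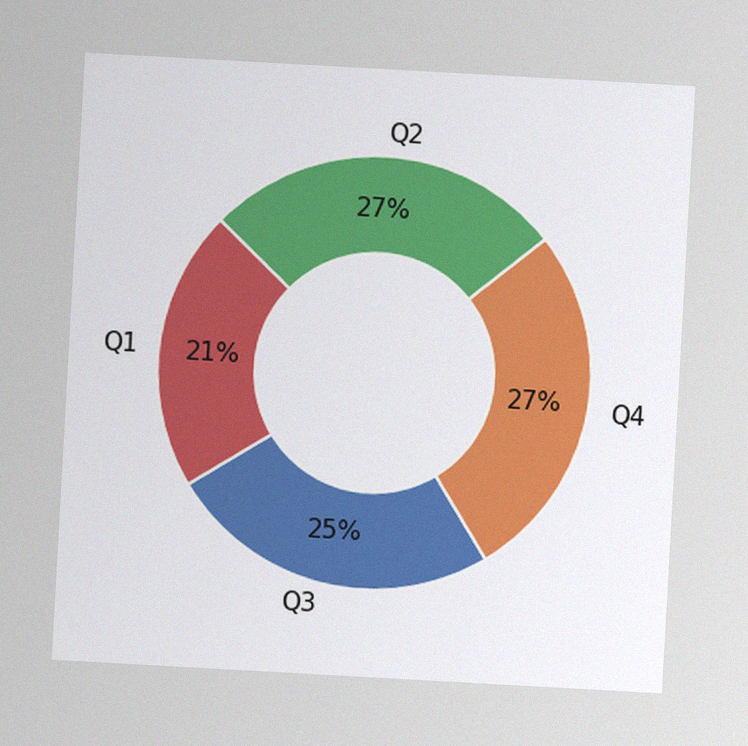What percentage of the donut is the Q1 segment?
21%

The chart is tilted about 3° clockwise, with some photo noise. The Q1 segment takes up 21% of the ring.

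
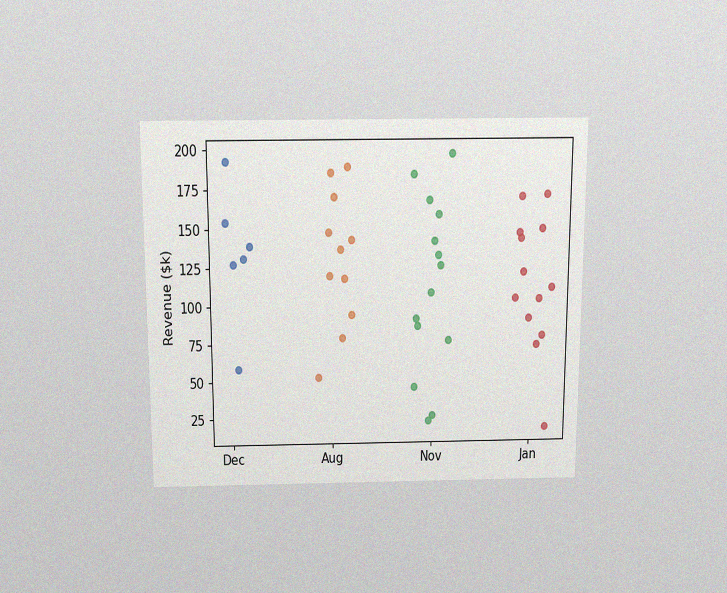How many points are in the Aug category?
The chart is viewed slightly from above, with some photo noise. Counting the markers in the Aug column gives 11.

11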